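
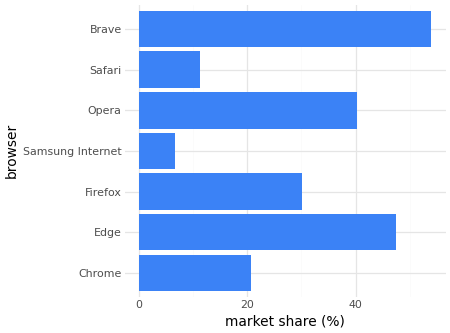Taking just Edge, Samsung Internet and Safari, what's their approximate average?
(45 + 5 + 10) / 3 ≈ 20.

≈ 20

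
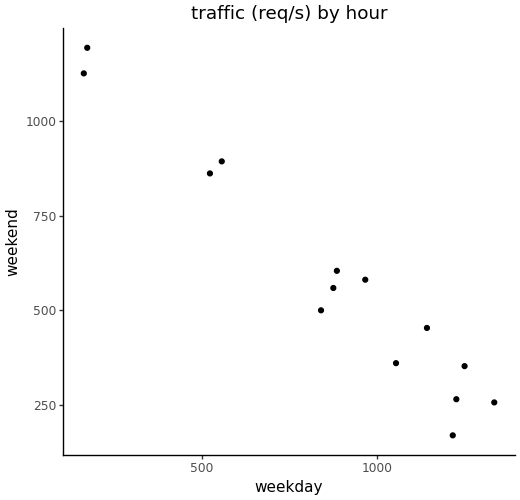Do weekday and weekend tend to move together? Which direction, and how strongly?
negative, strong

Points are negatively correlated; strong (|r| ≈ 1.0).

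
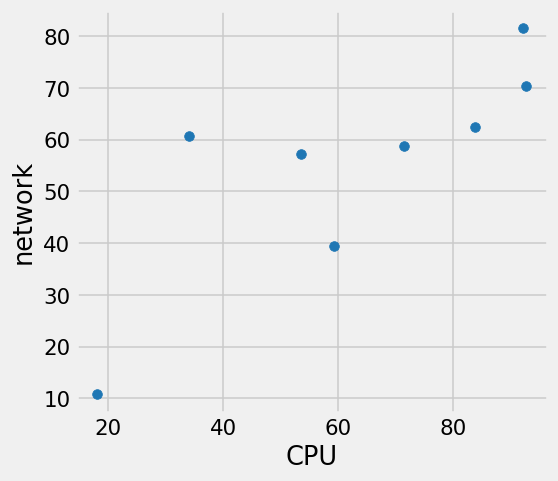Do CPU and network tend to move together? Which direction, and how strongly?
Points are positively correlated; strong (|r| ≈ 0.8).

positive, strong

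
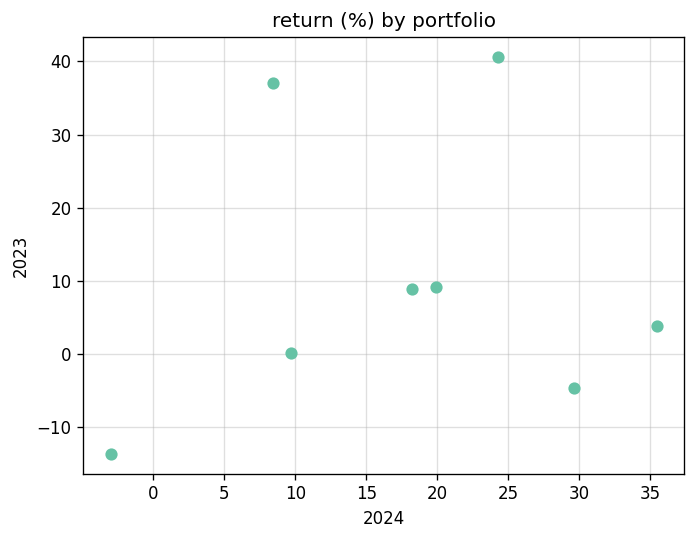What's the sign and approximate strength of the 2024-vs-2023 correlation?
no clear correlation

Points are roughly uncorrelated; weak (|r| ≈ 0.1).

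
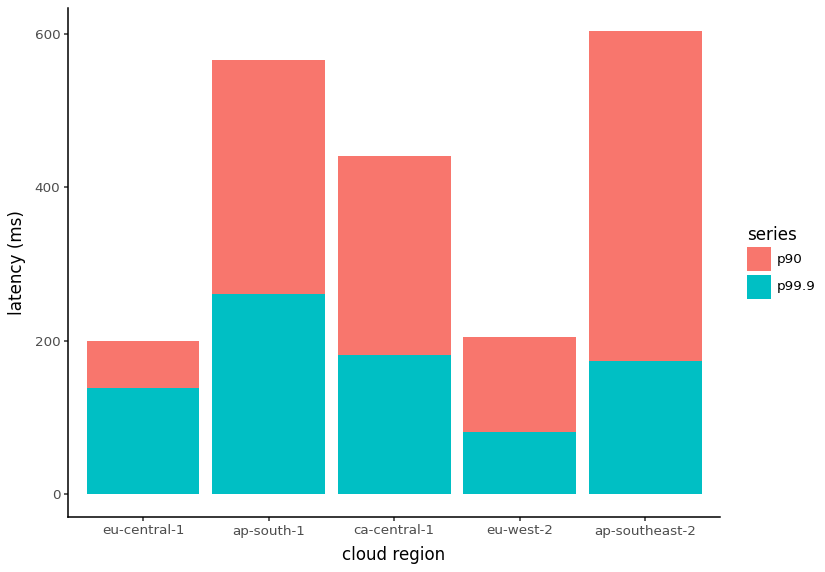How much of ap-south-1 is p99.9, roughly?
≈ 300

p99.9 top ≈ 300, bottom ≈ 0; segment ≈ 300.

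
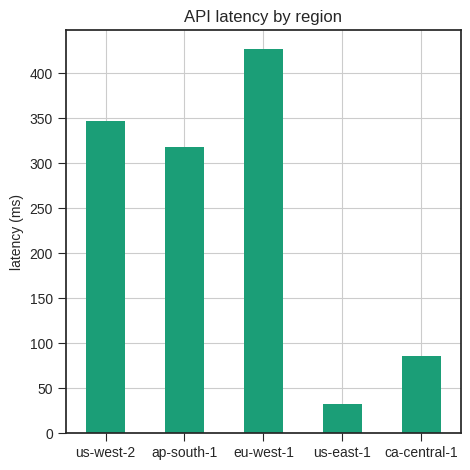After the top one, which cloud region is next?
us-west-2

Top 3: eu-west-1 ≈ 450, us-west-2 ≈ 350, ap-south-1 ≈ 300.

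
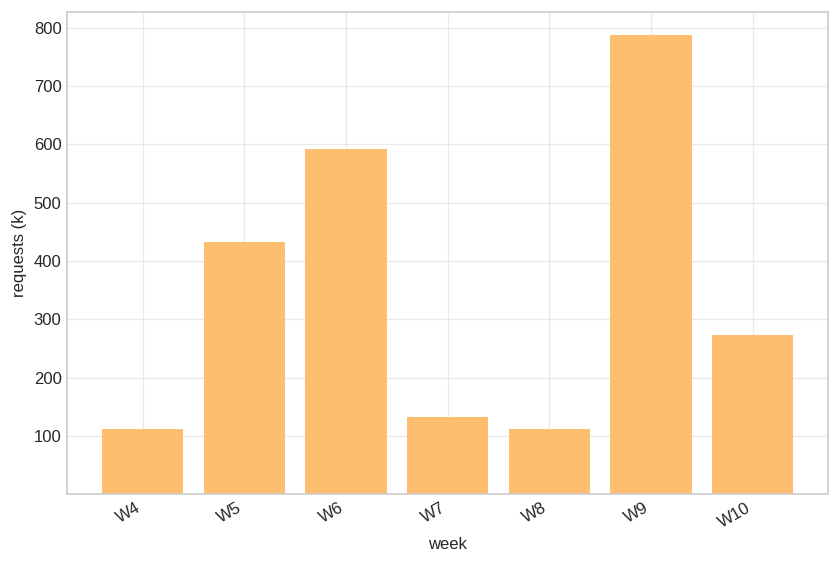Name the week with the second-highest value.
Top 3: W9 ≈ 800, W6 ≈ 600, W5 ≈ 400.

W6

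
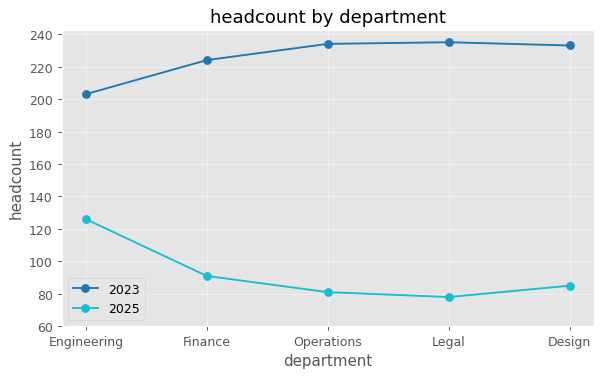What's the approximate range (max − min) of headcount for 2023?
≈ 40

Max Legal ≈ 240, min Engineering ≈ 200; range ≈ 40.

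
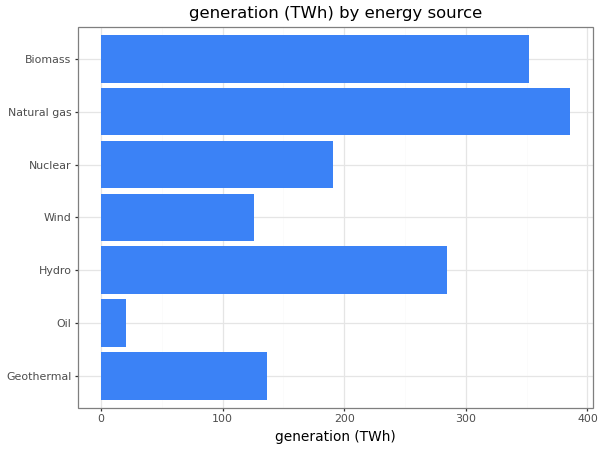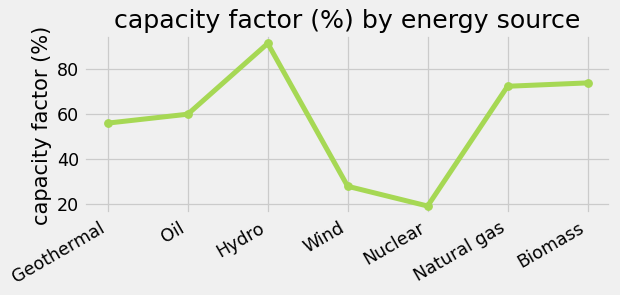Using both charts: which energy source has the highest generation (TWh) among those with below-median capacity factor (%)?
Nuclear

Chart 2 median capacity factor (%) ≈ 60; below-median energy sources: Geothermal, Wind, Nuclear. Among those, Nuclear has the highest generation (TWh) (≈ 200).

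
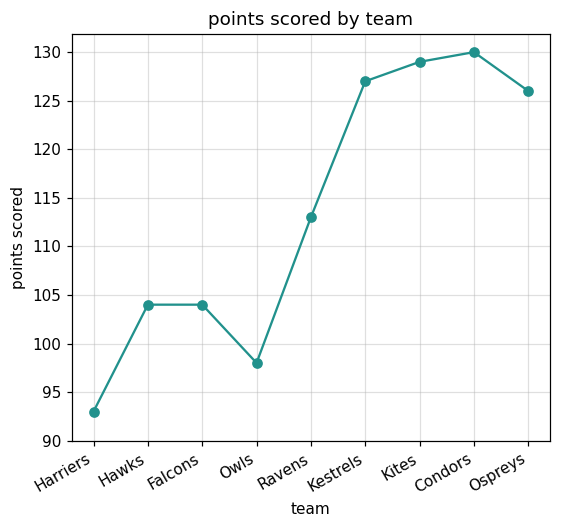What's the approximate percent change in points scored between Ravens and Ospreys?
Ravens ≈ 115, Ospreys ≈ 125; (125 − 115) / 115 ≈ +8.7%.

≈ +8.7%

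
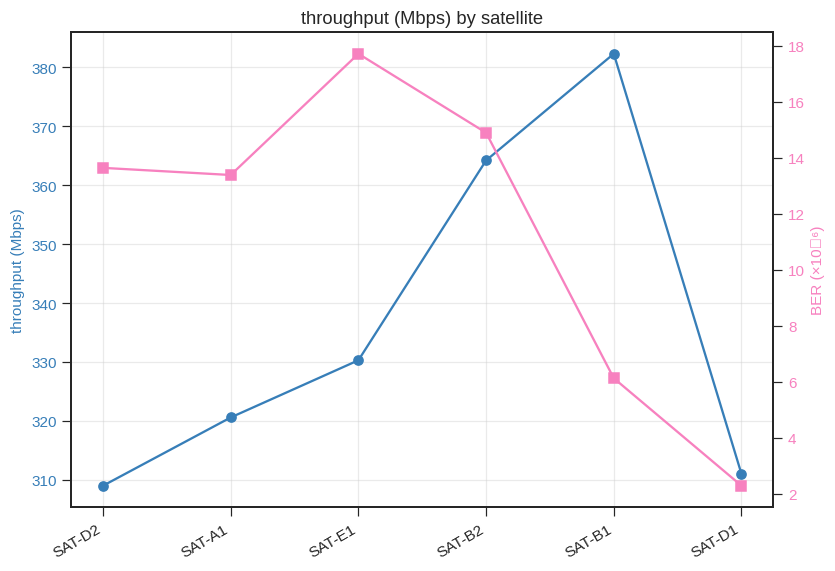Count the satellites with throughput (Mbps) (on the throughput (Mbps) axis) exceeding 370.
Above 370: SAT-B1.

1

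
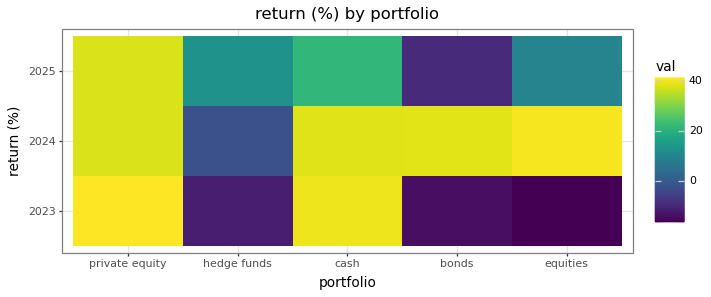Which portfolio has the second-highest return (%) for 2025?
Top 3 for 2025: private equity ≈ 40, cash ≈ 20, hedge funds ≈ 15.

cash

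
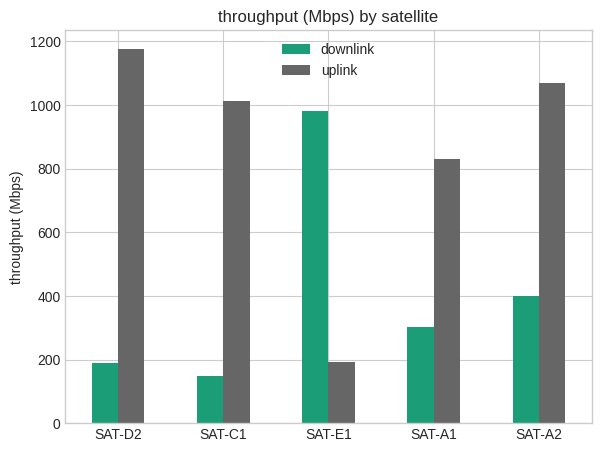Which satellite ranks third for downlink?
SAT-A1

Top 4 for downlink: SAT-E1 ≈ 1000, SAT-A2 ≈ 400, SAT-A1 ≈ 300, SAT-D2 ≈ 200.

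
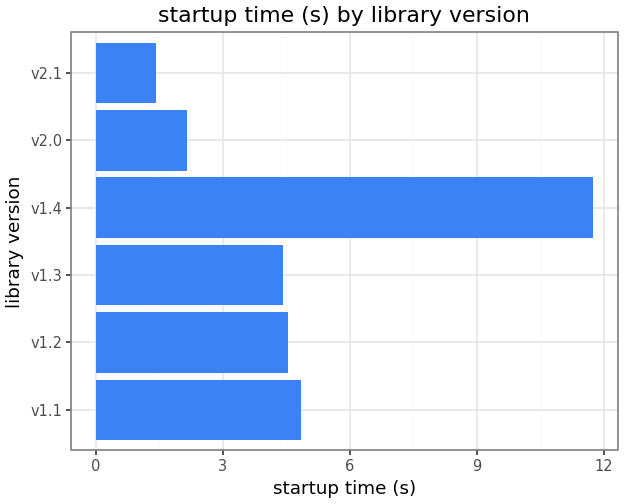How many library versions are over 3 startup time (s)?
4

Above 3: v1.1, v1.2, v1.3, v1.4.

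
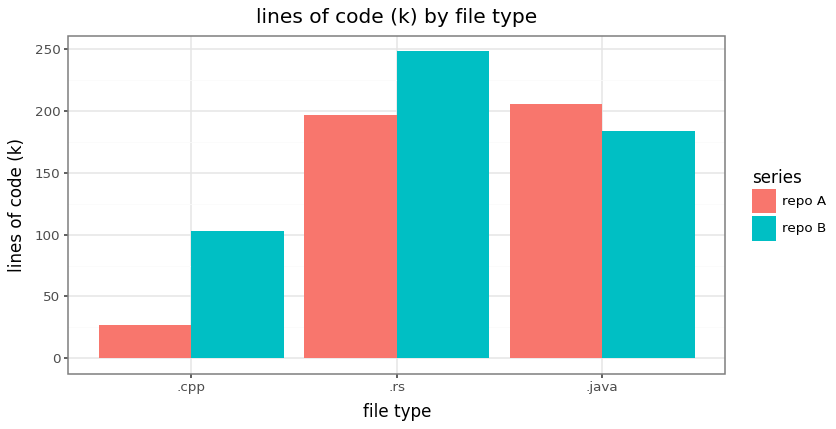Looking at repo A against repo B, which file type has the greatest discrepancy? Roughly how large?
.cpp: repo A ≈ 25, repo B ≈ 100 → gap ≈ 75. Next-largest (.rs) is only ≈ 50.

.cpp, ≈ 75 k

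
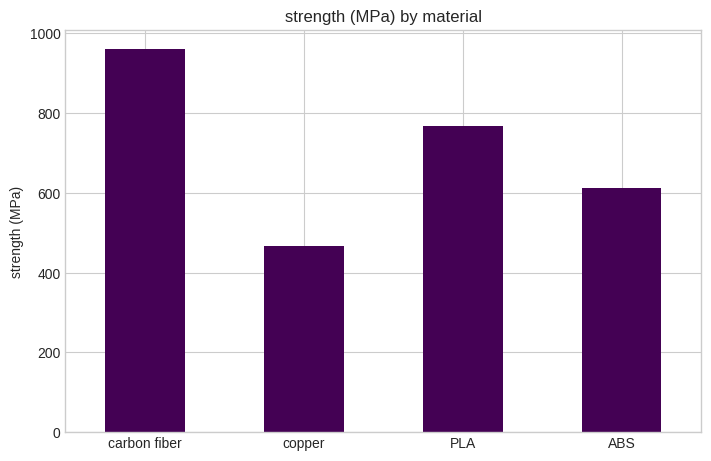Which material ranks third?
Top 4: carbon fiber ≈ 1000, PLA ≈ 800, ABS ≈ 600, copper ≈ 500.

ABS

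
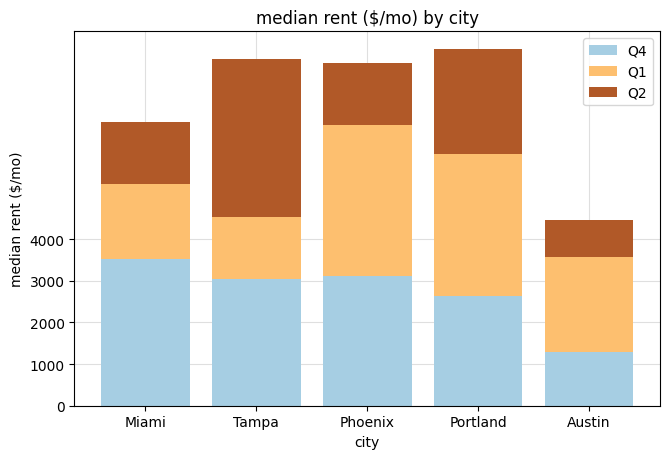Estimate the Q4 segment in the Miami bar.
Q4 top ≈ 4000, bottom ≈ 0; segment ≈ 4000.

≈ 4000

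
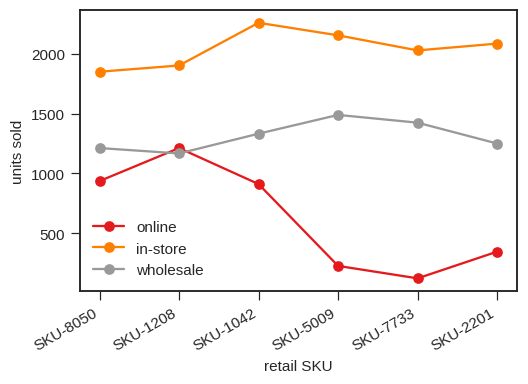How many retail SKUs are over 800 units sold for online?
3

Above 800: SKU-8050, SKU-1208, SKU-1042.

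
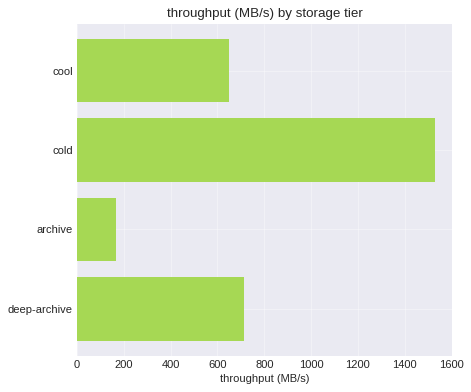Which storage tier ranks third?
Top 4: cold ≈ 1600, deep-archive ≈ 800, cool ≈ 600, archive ≈ 200.

cool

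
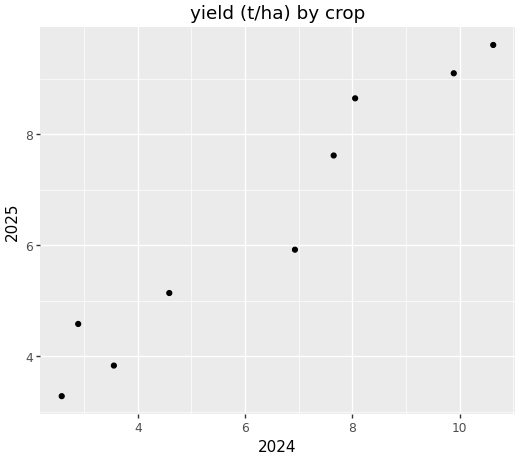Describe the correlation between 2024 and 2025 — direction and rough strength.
Points are positively correlated; strong (|r| ≈ 1.0).

positive, strong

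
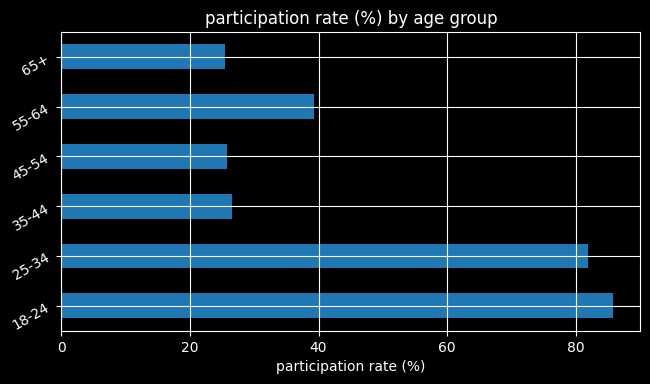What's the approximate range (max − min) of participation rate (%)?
Max 18-24 ≈ 90, min 65+ ≈ 30; range ≈ 60.

≈ 60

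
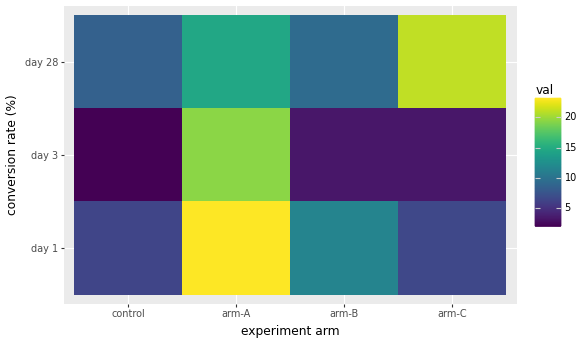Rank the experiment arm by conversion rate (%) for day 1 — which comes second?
arm-B

Top 3 for day 1: arm-A ≈ 24, arm-B ≈ 12, arm-C ≈ 6.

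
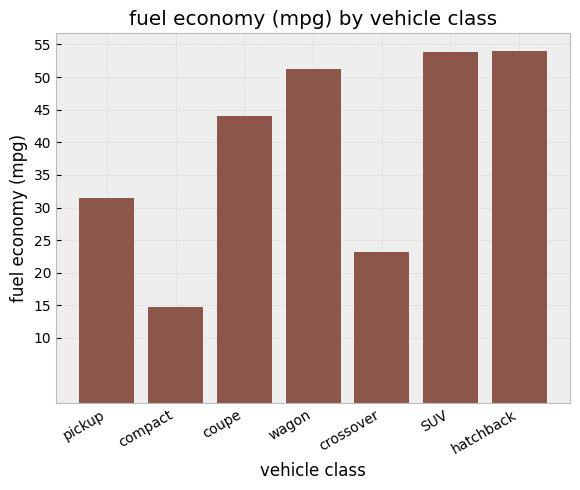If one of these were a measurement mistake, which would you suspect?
compact ≈ 15; the rest sit between ≈ 25 and ≈ 55.

compact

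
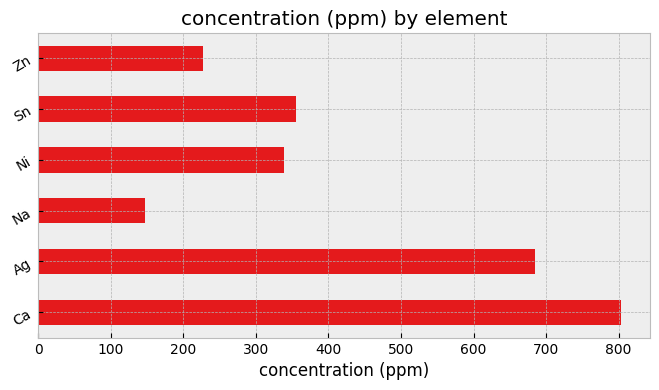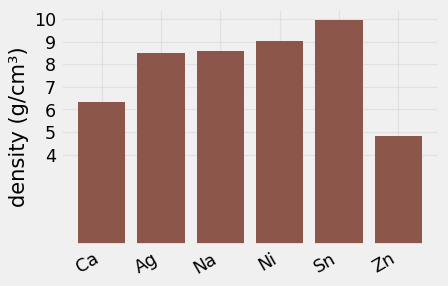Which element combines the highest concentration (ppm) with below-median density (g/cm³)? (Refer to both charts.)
Chart 2 median density (g/cm³) ≈ 9; below-median elements: Ca, Ag, Zn. Among those, Ca has the highest concentration (ppm) (≈ 800).

Ca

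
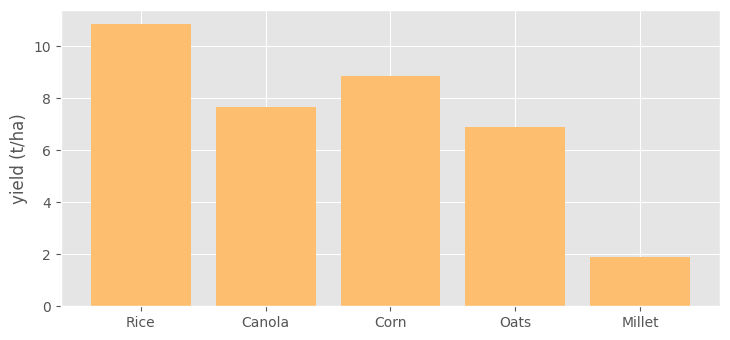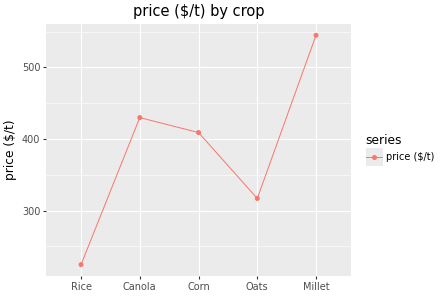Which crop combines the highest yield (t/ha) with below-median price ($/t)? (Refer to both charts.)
Rice

Chart 2 median price ($/t) ≈ 400; below-median crops: Rice, Oats. Among those, Rice has the highest yield (t/ha) (≈ 11).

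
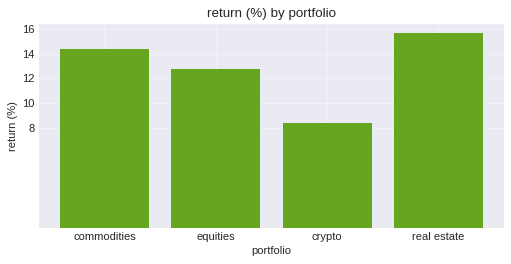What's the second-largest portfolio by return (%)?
Top 3: real estate ≈ 16, commodities ≈ 14, equities ≈ 12.

commodities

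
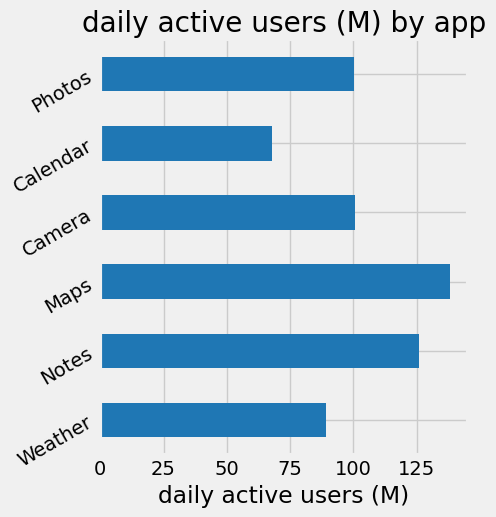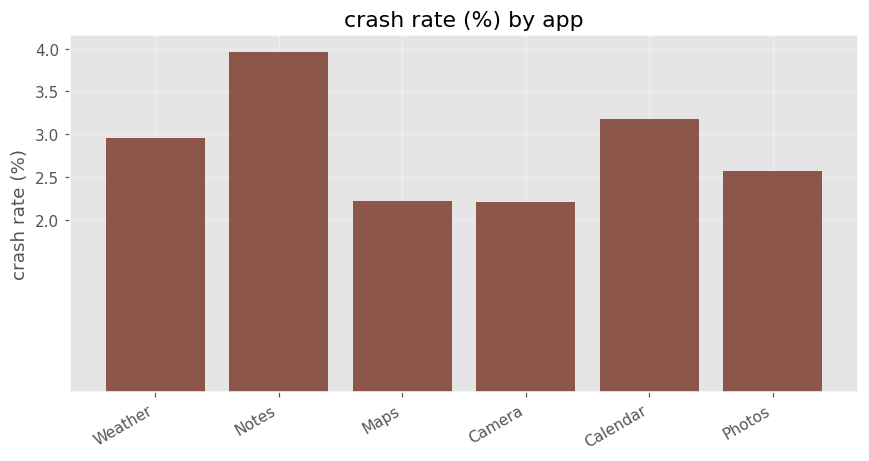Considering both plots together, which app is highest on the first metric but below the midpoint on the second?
Maps

Chart 2 median crash rate (%) ≈ 3; below-median apps: Maps, Camera, Photos. Among those, Maps has the highest daily active users (M) (≈ 140).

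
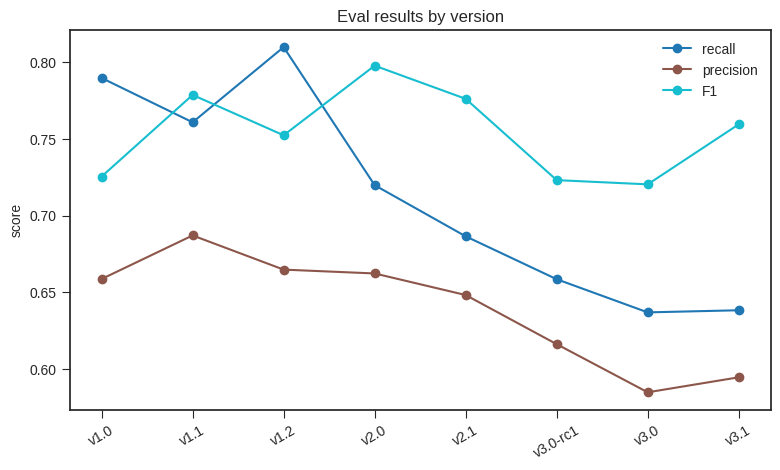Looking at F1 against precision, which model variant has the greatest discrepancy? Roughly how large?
v3.1, ≈ 0.16

v3.1: F1 ≈ 0.76, precision ≈ 0.60 → gap ≈ 0.16. Next-largest (v3.0) is only ≈ 0.14.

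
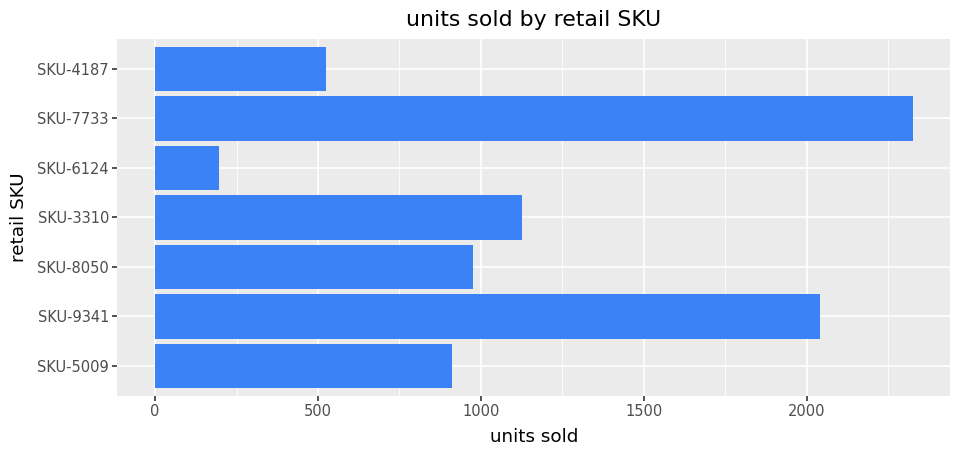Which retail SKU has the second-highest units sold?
Top 3: SKU-7733 ≈ 2400, SKU-9341 ≈ 2000, SKU-3310 ≈ 1200.

SKU-9341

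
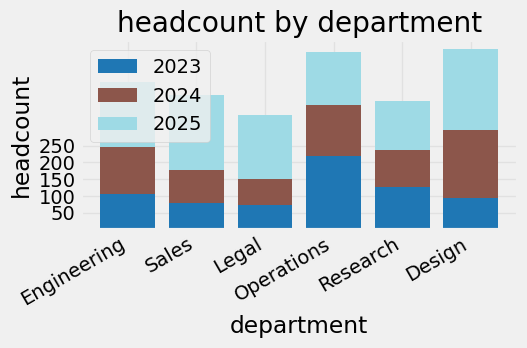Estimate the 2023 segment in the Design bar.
≈ 100

2023 top ≈ 100, bottom ≈ 0; segment ≈ 100.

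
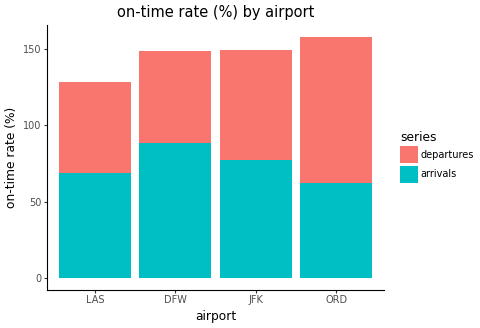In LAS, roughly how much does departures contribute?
≈ 60

departures top ≈ 120, bottom ≈ 60; segment ≈ 60.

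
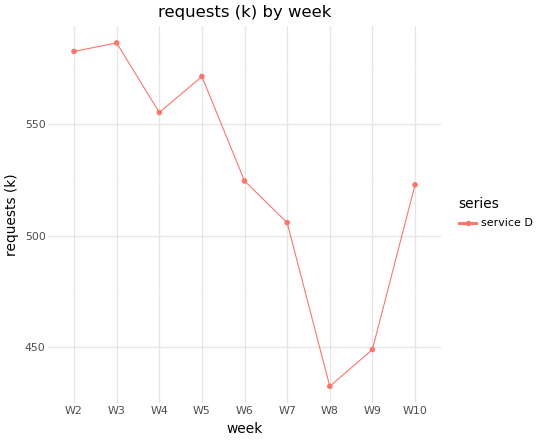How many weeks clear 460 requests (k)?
7

Above 460: W2, W3, W4, W5, W6, W7, W10.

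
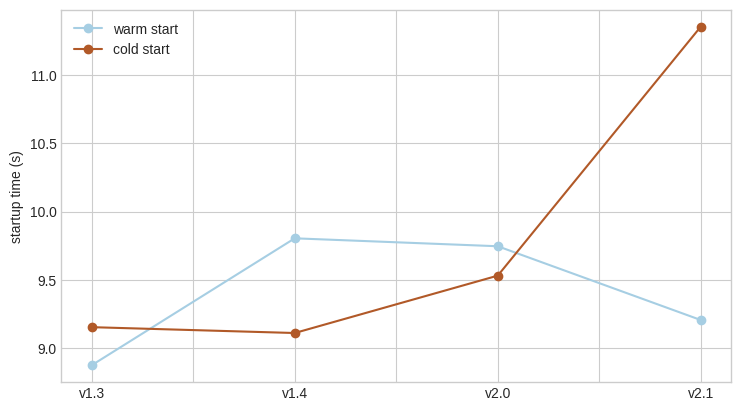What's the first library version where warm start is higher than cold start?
v1.3: warm start ≈ 9.0 vs cold start ≈ 9.0 (not yet); v1.4: warm start ≈ 10.0 vs cold start ≈ 9.0 (first crossover).

v1.4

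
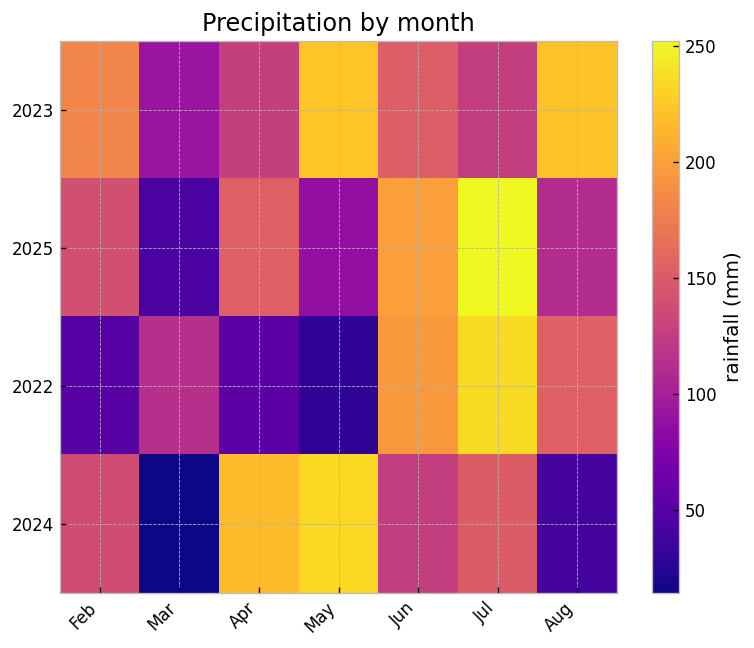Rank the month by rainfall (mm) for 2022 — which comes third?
Top 4 for 2022: Jul ≈ 240, Jun ≈ 200, Aug ≈ 160, Mar ≈ 120.

Aug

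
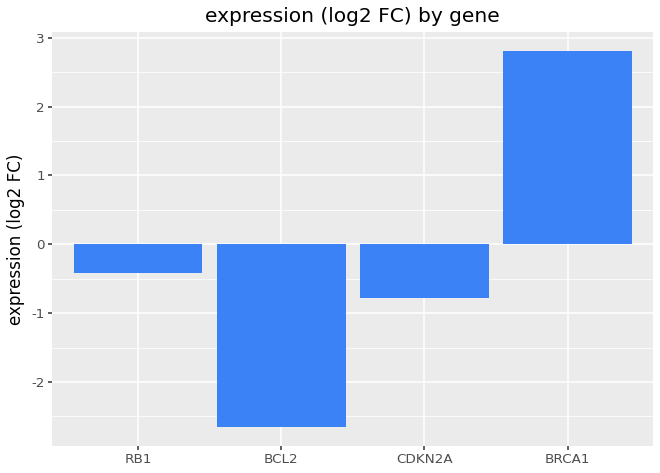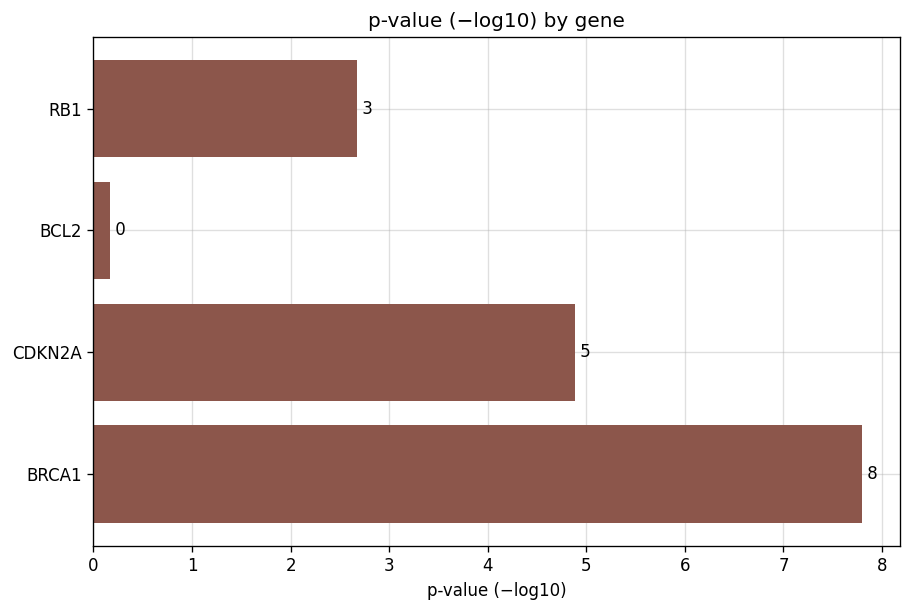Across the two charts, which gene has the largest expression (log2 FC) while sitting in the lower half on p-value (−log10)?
Chart 2 median p-value (−log10) ≈ 4; below-median genes: RB1, BCL2. Among those, RB1 has the highest expression (log2 FC) (≈ -0.5).

RB1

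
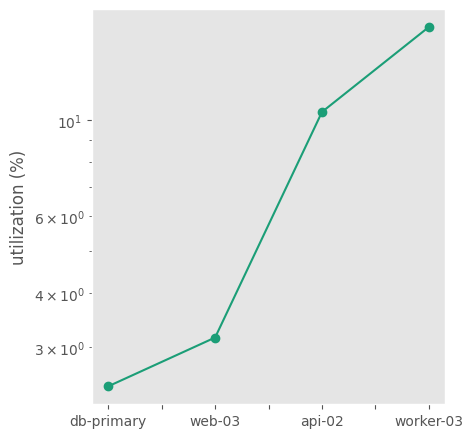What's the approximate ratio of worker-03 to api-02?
worker-03 ≈ 16, api-02 ≈ 10; 16/10 ≈ 1.6.

≈ 1.6×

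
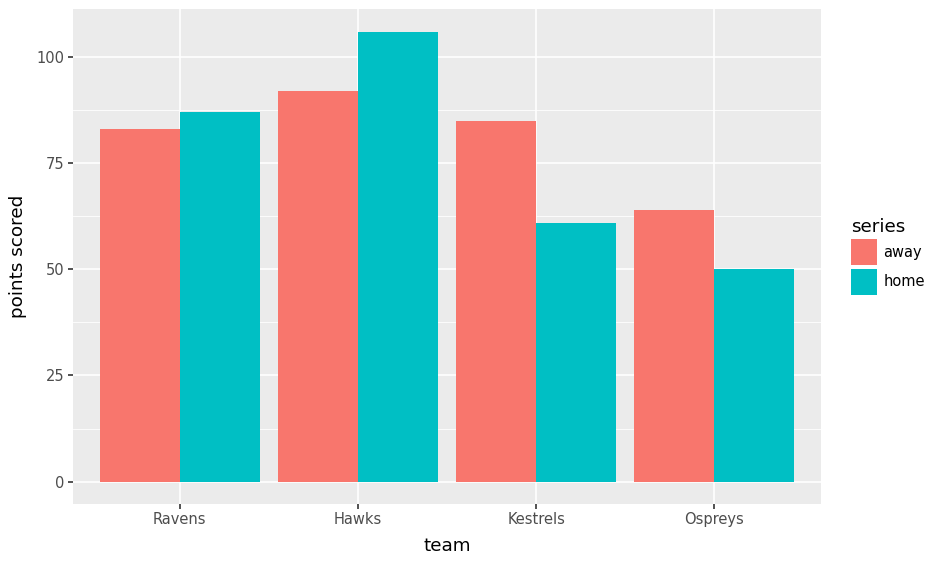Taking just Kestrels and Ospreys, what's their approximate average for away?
(80 + 60) / 2 ≈ 70.

≈ 70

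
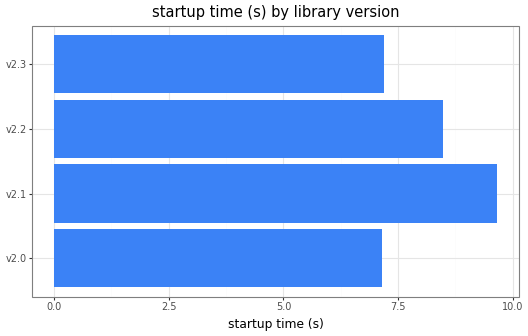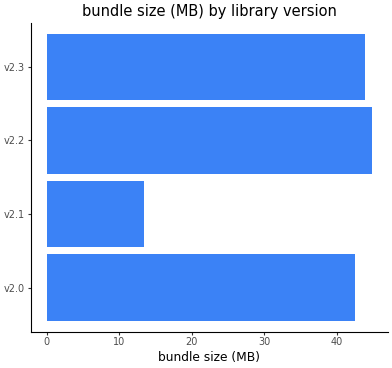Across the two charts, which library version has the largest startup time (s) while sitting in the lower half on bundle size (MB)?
Chart 2 median bundle size (MB) ≈ 45; below-median library versions: v2.0, v2.1. Among those, v2.1 has the highest startup time (s) (≈ 10).

v2.1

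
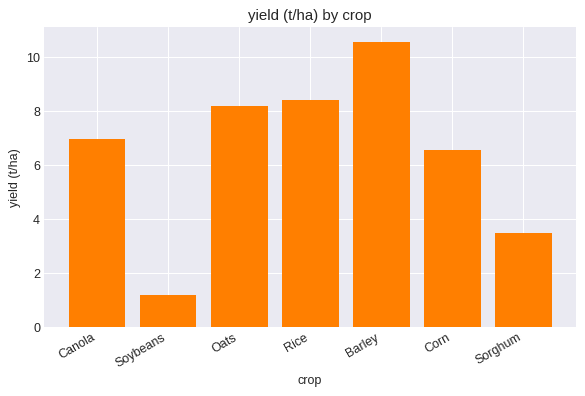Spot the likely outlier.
Soybeans

Soybeans ≈ 1; the rest sit between ≈ 3 and ≈ 11.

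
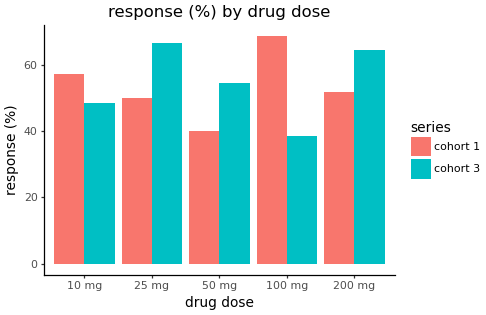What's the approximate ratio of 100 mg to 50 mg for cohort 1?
100 mg ≈ 70, 50 mg ≈ 40; 70/40 ≈ 1.75.

≈ 1.75×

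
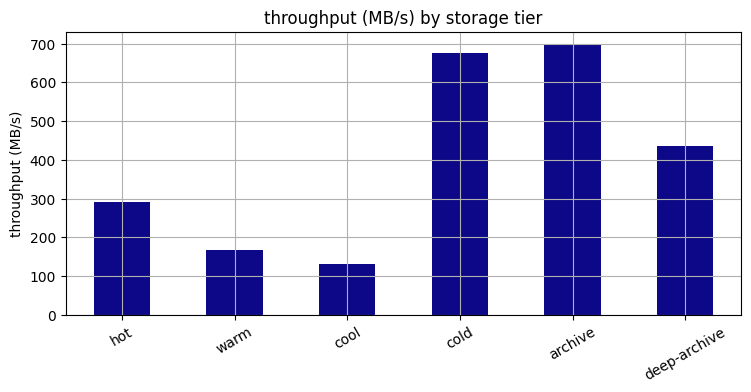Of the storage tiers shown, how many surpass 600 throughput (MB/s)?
2

Above 600: cold, archive.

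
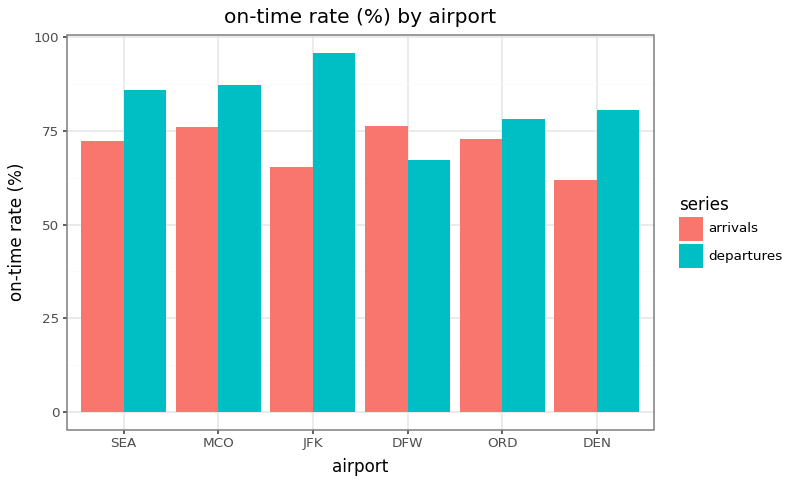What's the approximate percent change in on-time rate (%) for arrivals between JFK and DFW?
JFK ≈ 70, DFW ≈ 80; (80 − 70) / 70 ≈ +14.3%.

≈ +14.3%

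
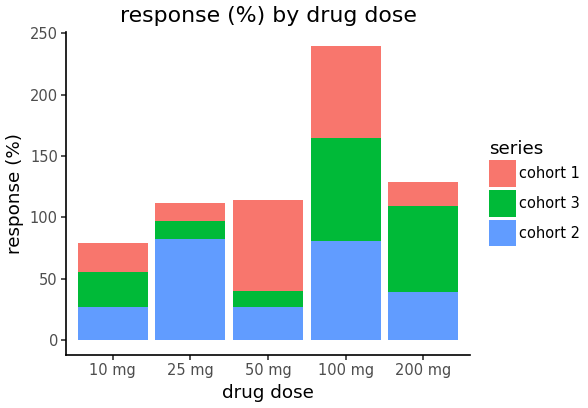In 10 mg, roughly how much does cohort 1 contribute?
≈ 20

cohort 1 top ≈ 80, bottom ≈ 60; segment ≈ 20.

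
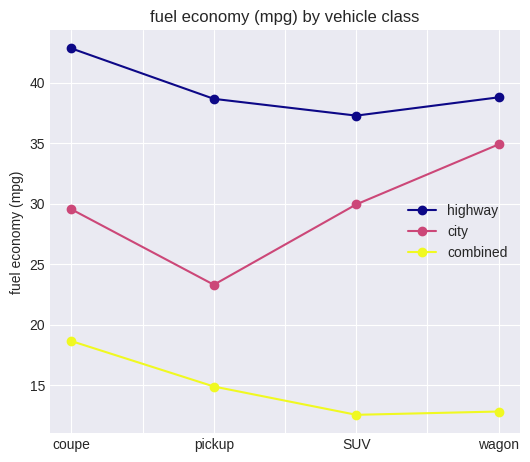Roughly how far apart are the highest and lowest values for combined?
Max coupe ≈ 20, min SUV ≈ 15; range ≈ 5.

≈ 5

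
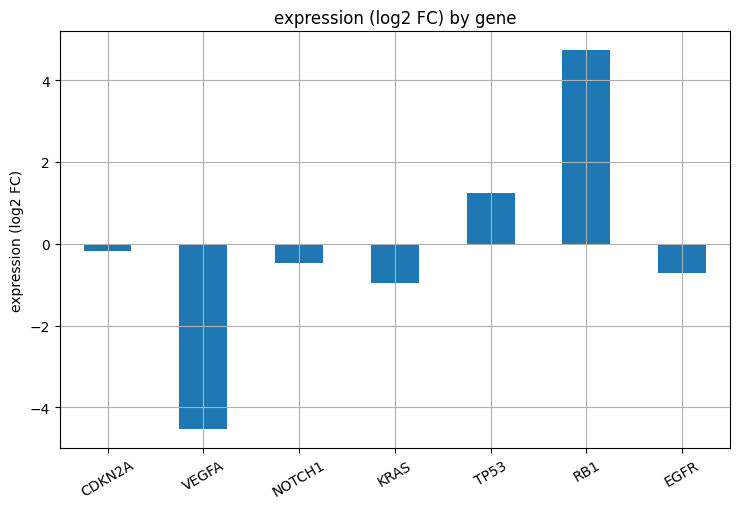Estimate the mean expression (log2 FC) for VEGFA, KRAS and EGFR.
(-5 + -1 + -1) / 3 ≈ -2.

≈ -2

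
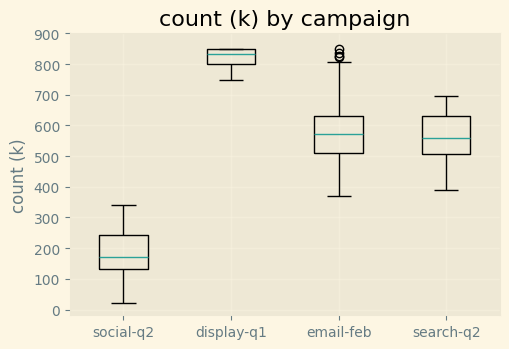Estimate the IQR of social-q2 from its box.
Q3 ≈ 200, Q1 ≈ 100; IQR ≈ 100.

≈ 100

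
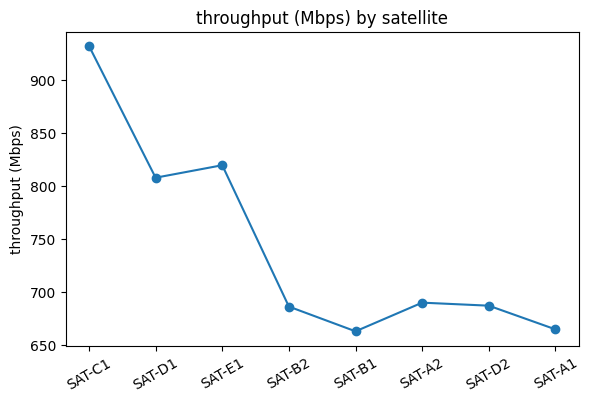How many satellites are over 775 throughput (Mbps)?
Above 775: SAT-C1, SAT-D1, SAT-E1.

3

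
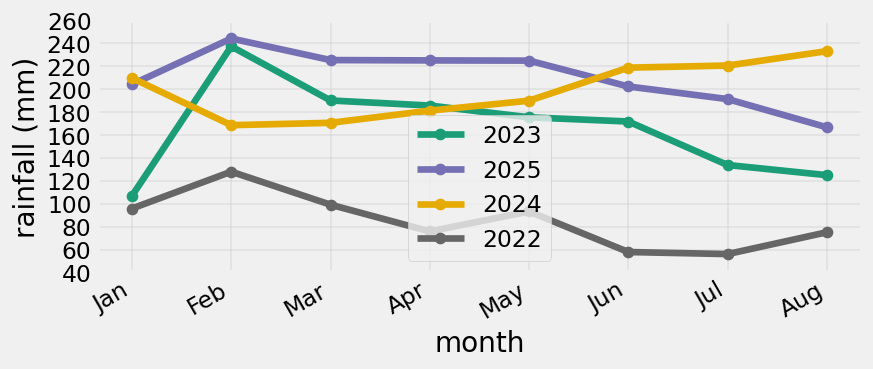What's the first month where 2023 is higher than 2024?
Feb

Jan: 2023 ≈ 100 vs 2024 ≈ 200 (not yet); Feb: 2023 ≈ 240 vs 2024 ≈ 160 (first crossover).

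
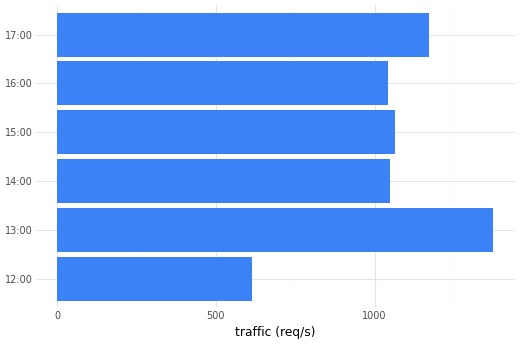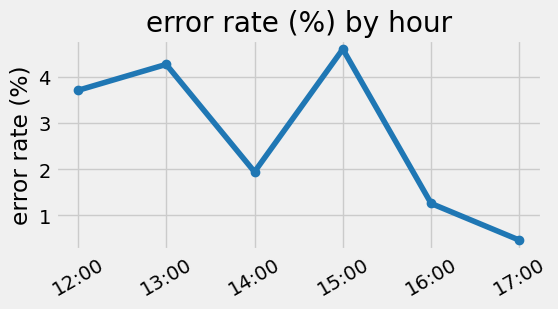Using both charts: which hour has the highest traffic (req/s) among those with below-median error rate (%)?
Chart 2 median error rate (%) ≈ 3; below-median hours: 14:00, 16:00, 17:00. Among those, 17:00 has the highest traffic (req/s) (≈ 1200).

17:00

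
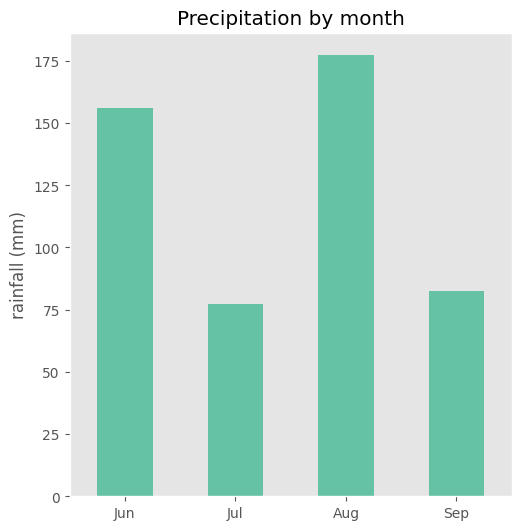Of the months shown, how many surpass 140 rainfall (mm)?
2

Above 140: Jun, Aug.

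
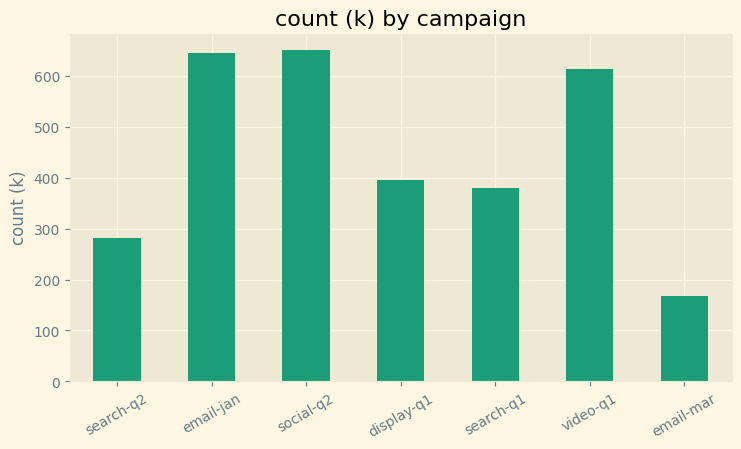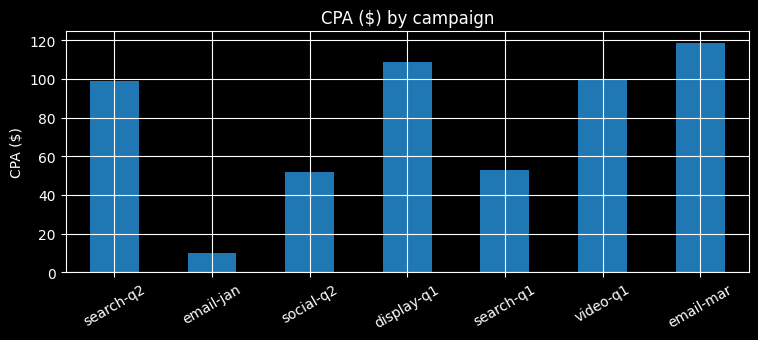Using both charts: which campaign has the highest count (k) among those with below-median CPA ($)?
Chart 2 median CPA ($) ≈ 100; below-median campaigns: email-jan, social-q2, search-q1. Among those, social-q2 has the highest count (k) (≈ 700).

social-q2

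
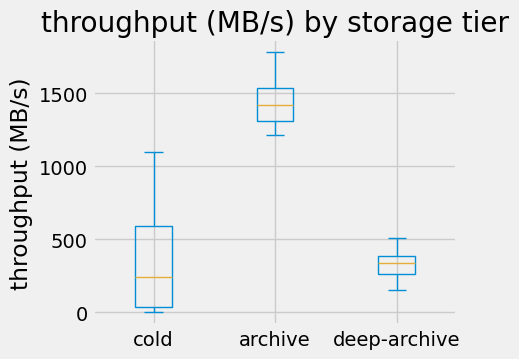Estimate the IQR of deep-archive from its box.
≈ 100

Q3 ≈ 400, Q1 ≈ 300; IQR ≈ 100.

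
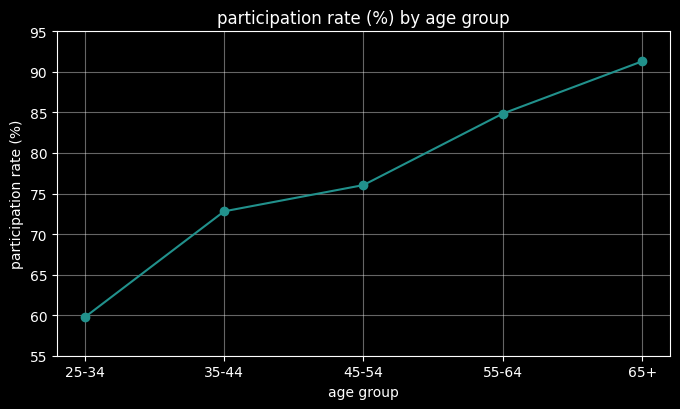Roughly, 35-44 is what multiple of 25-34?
≈ 1.25×

35-44 ≈ 75, 25-34 ≈ 60; 75/60 ≈ 1.25.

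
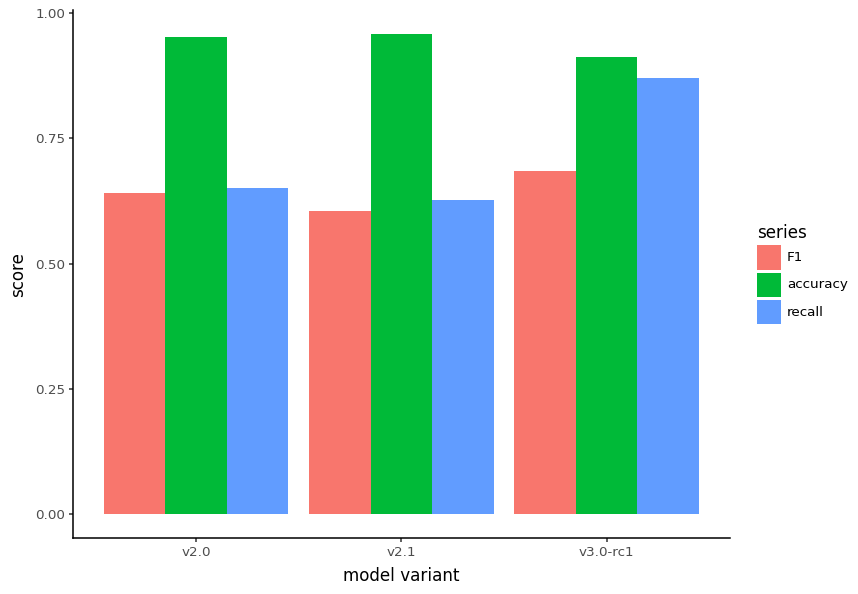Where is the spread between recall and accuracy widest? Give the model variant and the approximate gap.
v2.1, ≈ 0.4

v2.1: recall ≈ 0.6, accuracy ≈ 1.0 → gap ≈ 0.4. Next-largest (v2.0) is only ≈ 0.3.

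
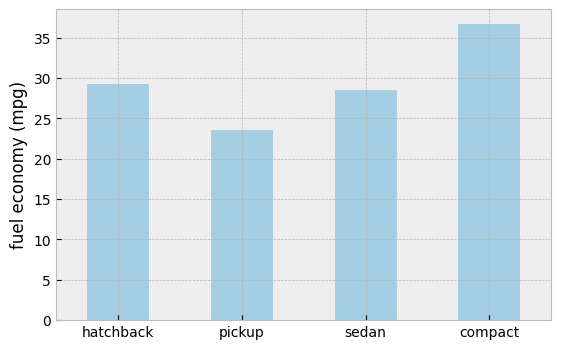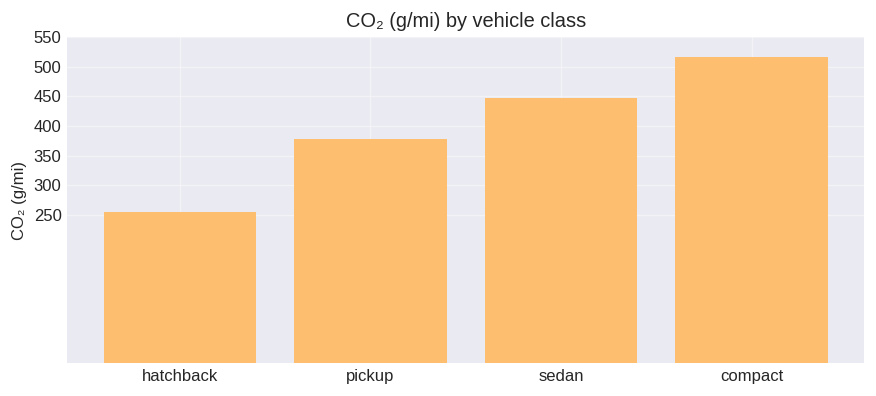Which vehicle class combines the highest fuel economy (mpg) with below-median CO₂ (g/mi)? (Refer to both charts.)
hatchback

Chart 2 median CO₂ (g/mi) ≈ 400; below-median vehicle classes: hatchback, pickup. Among those, hatchback has the highest fuel economy (mpg) (≈ 30).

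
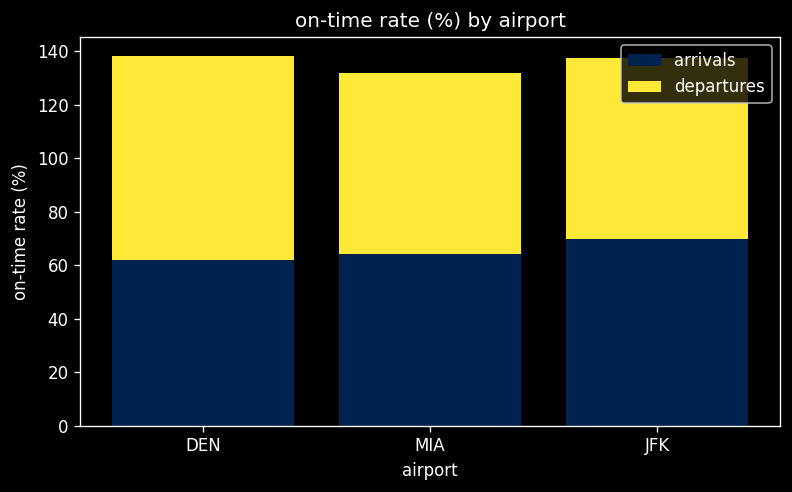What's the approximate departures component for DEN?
departures top ≈ 140, bottom ≈ 60; segment ≈ 80.

≈ 80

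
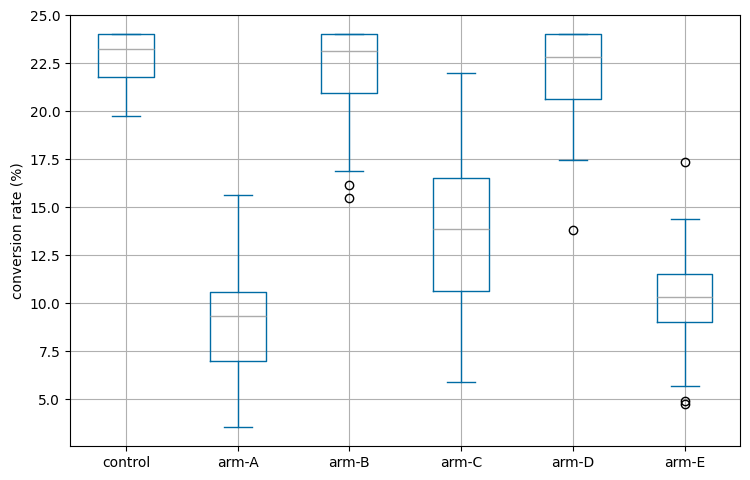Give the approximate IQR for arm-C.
≈ 6

Q3 ≈ 16, Q1 ≈ 10; IQR ≈ 6.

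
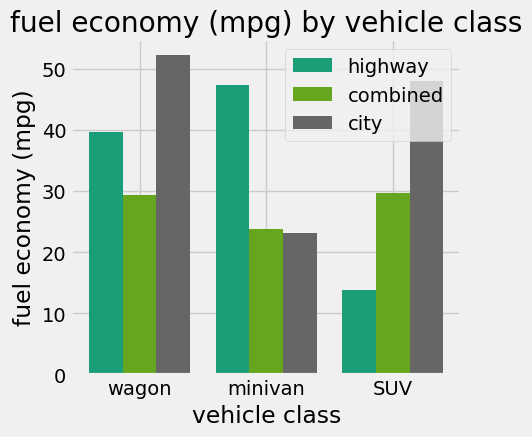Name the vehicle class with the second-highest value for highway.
Top 3 for highway: minivan ≈ 45, wagon ≈ 40, SUV ≈ 15.

wagon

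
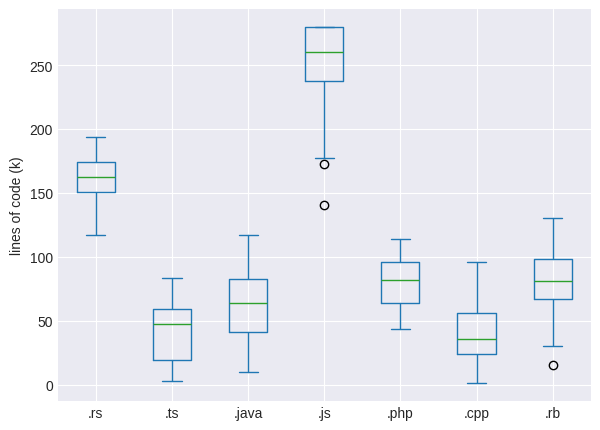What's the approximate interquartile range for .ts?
Q3 ≈ 60, Q1 ≈ 20; IQR ≈ 40.

≈ 40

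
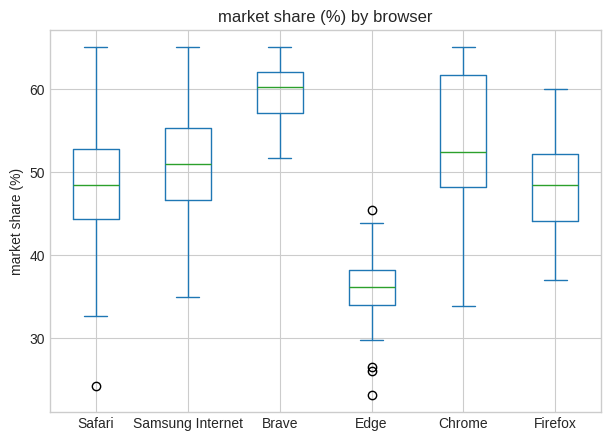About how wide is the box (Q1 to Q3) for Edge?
≈ 4

Q3 ≈ 38, Q1 ≈ 34; IQR ≈ 4.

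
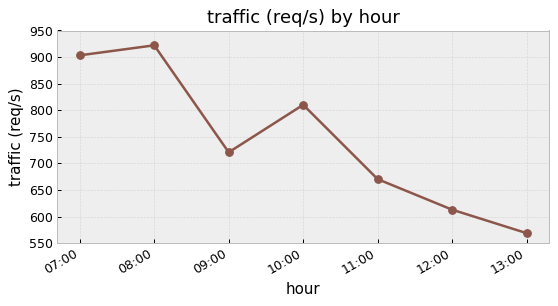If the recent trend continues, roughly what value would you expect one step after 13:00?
Last three: 650, 600, 550 → slope ≈ -50/step → next ≈ 500.

≈ 500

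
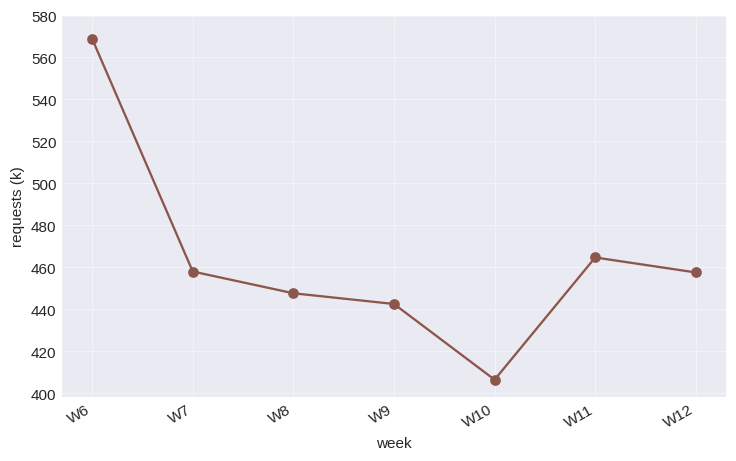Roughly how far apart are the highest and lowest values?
Max W6 ≈ 560, min W10 ≈ 400; range ≈ 160.

≈ 160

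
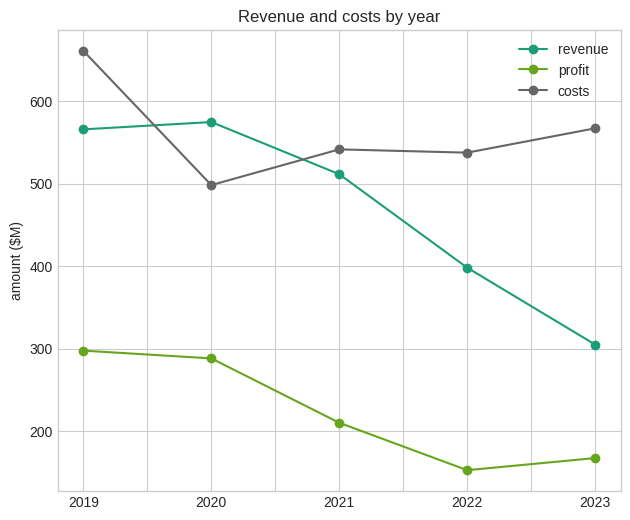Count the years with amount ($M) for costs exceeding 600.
1

Above 600: 2019.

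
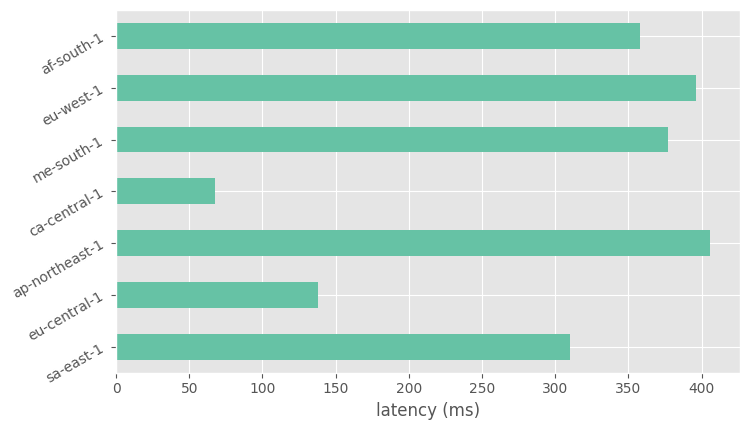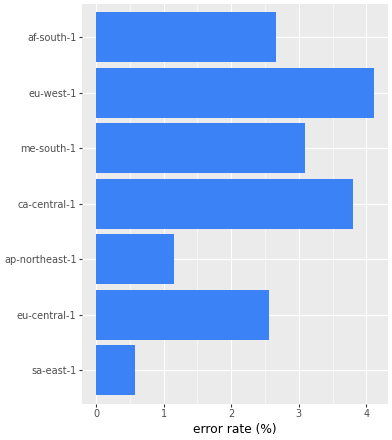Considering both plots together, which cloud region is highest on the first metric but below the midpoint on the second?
ap-northeast-1

Chart 2 median error rate (%) ≈ 2.5; below-median cloud regions: sa-east-1, eu-central-1, ap-northeast-1. Among those, ap-northeast-1 has the highest latency (ms) (≈ 400).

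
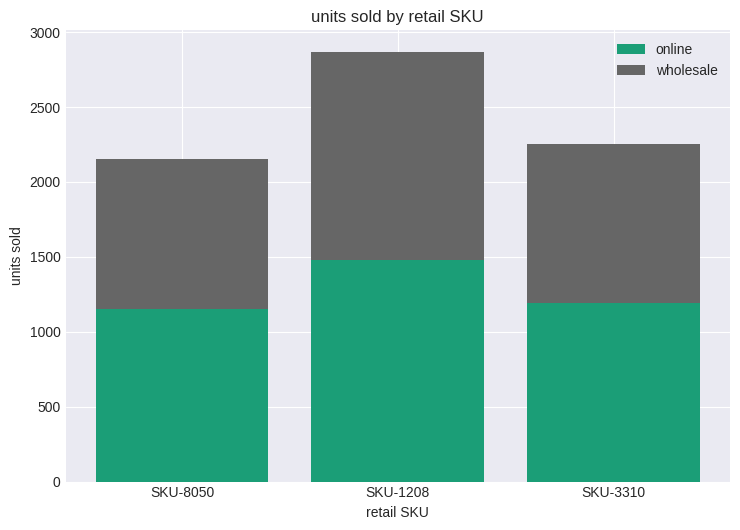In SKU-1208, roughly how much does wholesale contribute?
wholesale top ≈ 3000, bottom ≈ 1500; segment ≈ 1500.

≈ 1500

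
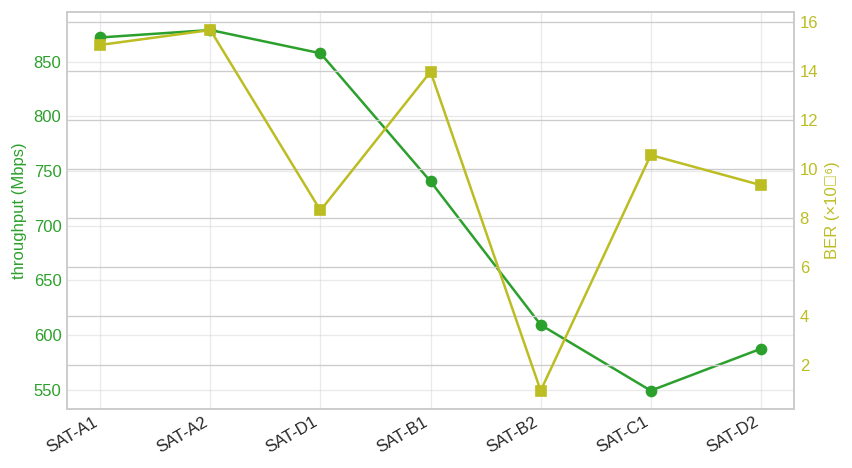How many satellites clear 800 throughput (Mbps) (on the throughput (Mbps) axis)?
Above 800: SAT-A1, SAT-A2, SAT-D1.

3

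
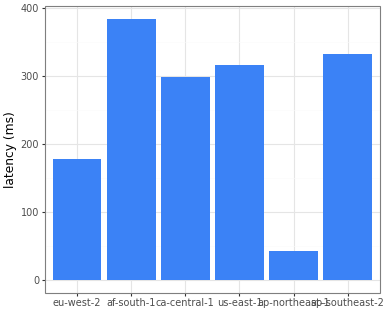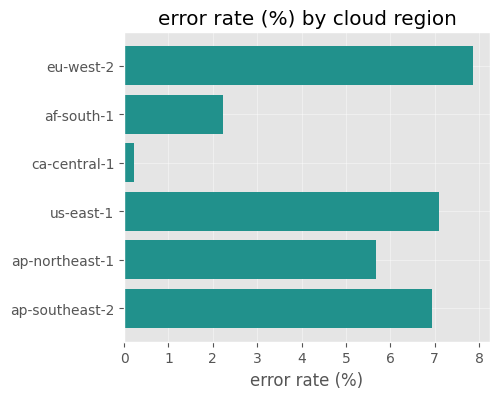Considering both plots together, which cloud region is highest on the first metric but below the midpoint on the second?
af-south-1

Chart 2 median error rate (%) ≈ 6; below-median cloud regions: af-south-1, ca-central-1, ap-northeast-1. Among those, af-south-1 has the highest latency (ms) (≈ 400).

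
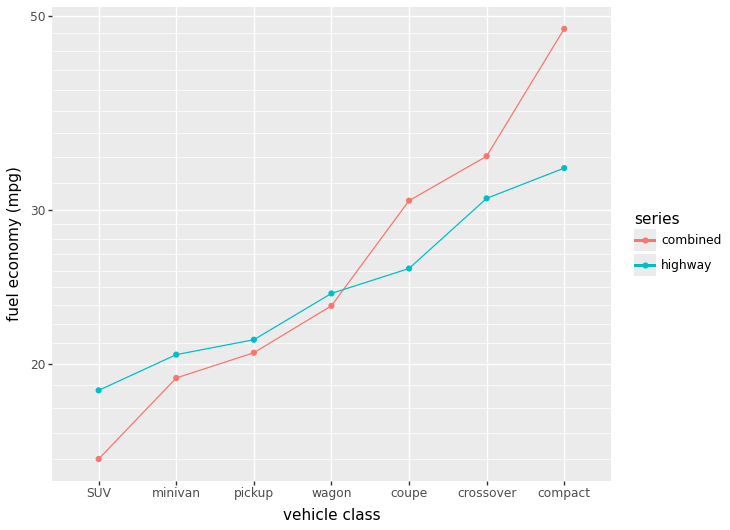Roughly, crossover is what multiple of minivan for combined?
crossover ≈ 35, minivan ≈ 20; 35/20 ≈ 1.75.

≈ 1.75×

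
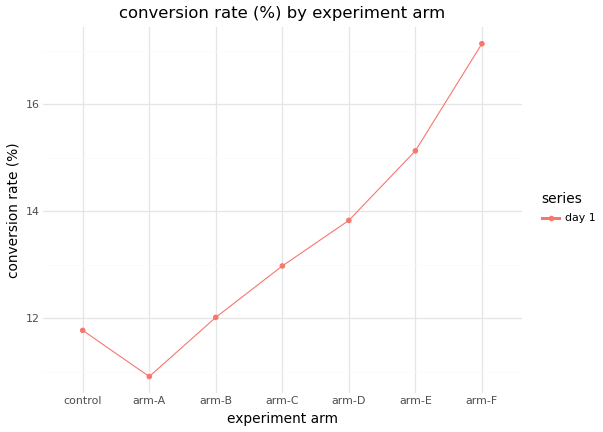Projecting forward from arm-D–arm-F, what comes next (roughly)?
Last three: 14, 15, 17 → slope ≈ 1.5/step → next ≈ 18.5.

≈ 18.5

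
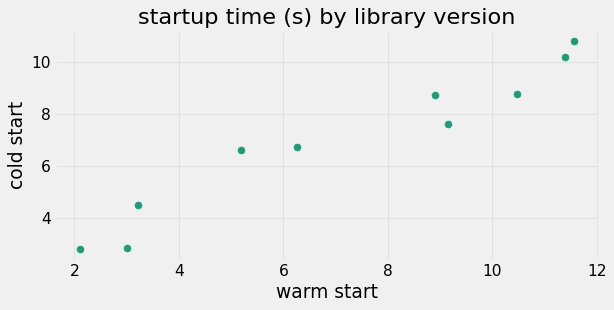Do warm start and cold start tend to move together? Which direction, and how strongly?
positive, strong

Points are positively correlated; strong (|r| ≈ 1.0).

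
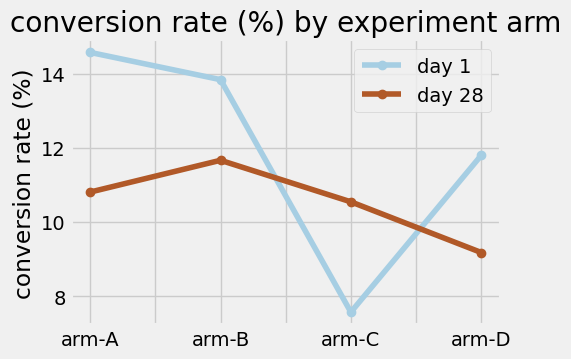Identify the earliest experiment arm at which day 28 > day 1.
arm-B: day 28 ≈ 12 vs day 1 ≈ 14 (not yet); arm-C: day 28 ≈ 11 vs day 1 ≈ 8 (first crossover).

arm-C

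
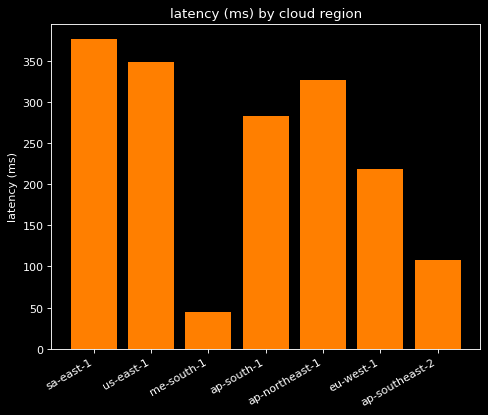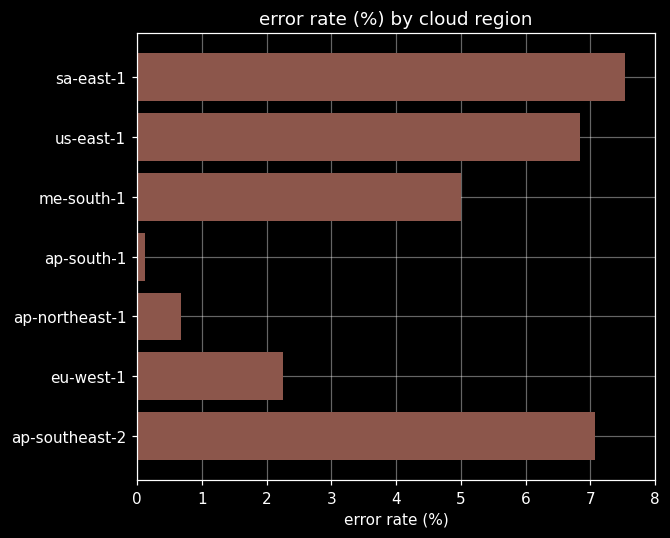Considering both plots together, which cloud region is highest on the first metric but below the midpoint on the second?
Chart 2 median error rate (%) ≈ 5; below-median cloud regions: ap-south-1, ap-northeast-1, eu-west-1. Among those, ap-northeast-1 has the highest latency (ms) (≈ 350).

ap-northeast-1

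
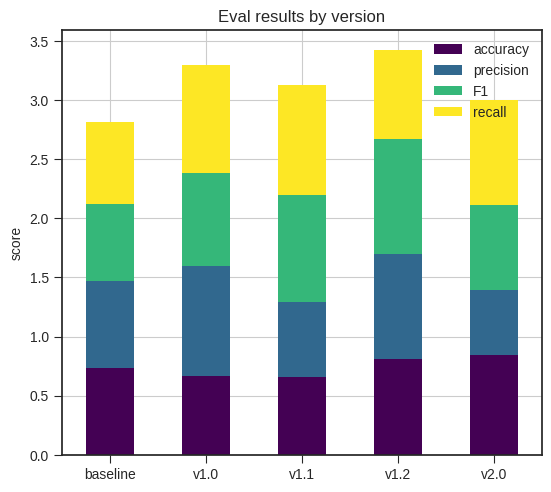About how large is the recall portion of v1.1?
recall top ≈ 3.0, bottom ≈ 2.0; segment ≈ 1.0.

≈ 1.0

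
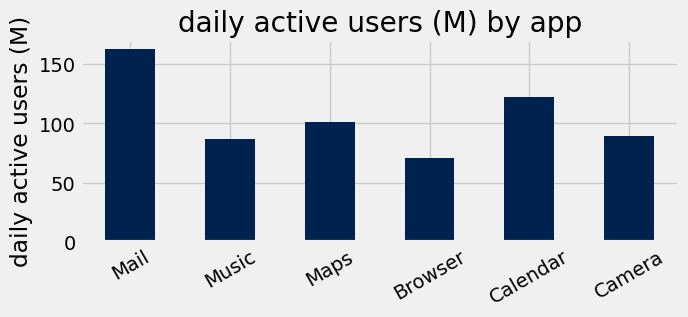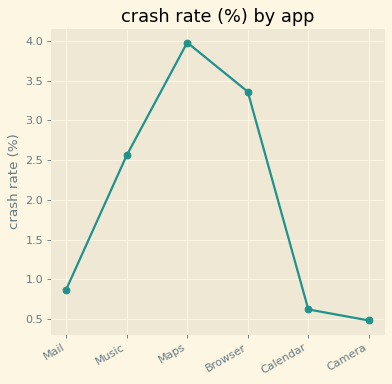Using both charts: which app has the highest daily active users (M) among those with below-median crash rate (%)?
Chart 2 median crash rate (%) ≈ 1.5; below-median apps: Mail, Calendar, Camera. Among those, Mail has the highest daily active users (M) (≈ 160).

Mail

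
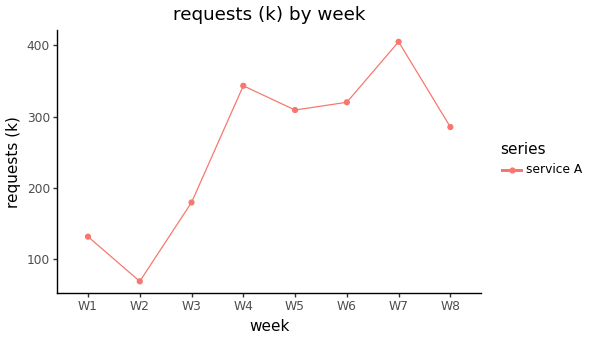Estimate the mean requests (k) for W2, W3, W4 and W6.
≈ 225

(50 + 200 + 350 + 300) / 4 ≈ 225.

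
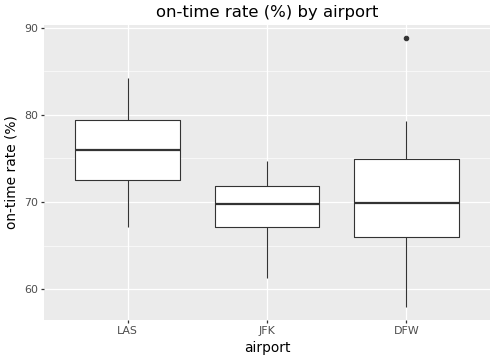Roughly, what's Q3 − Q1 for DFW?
≈ 9.0

Q3 ≈ 75.0, Q1 ≈ 66.0; IQR ≈ 9.0.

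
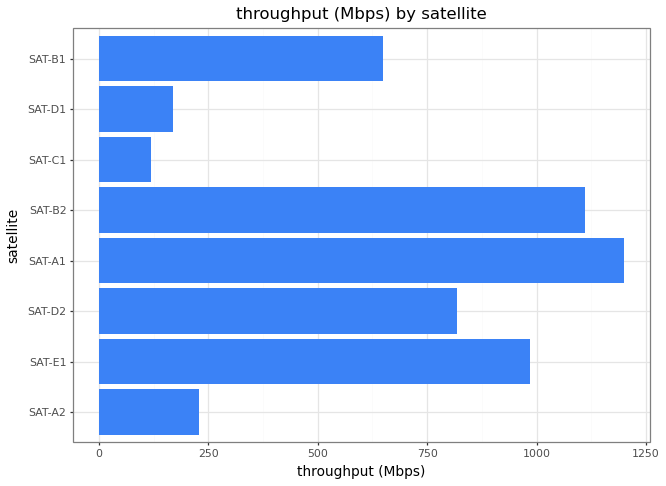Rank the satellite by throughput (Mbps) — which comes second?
Top 3: SAT-A1 ≈ 1200, SAT-B2 ≈ 1100, SAT-E1 ≈ 1000.

SAT-B2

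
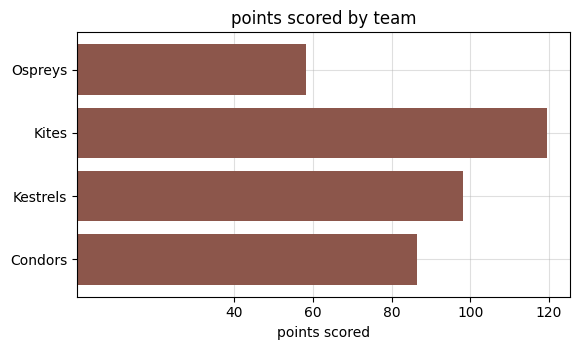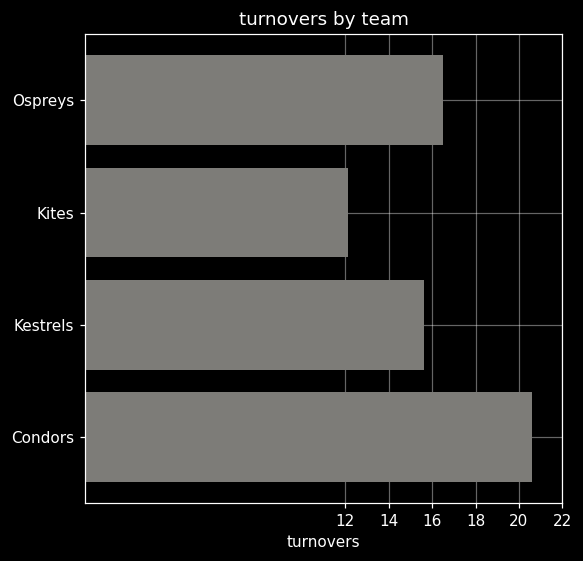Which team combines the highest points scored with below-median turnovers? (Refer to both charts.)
Kites

Chart 2 median turnovers ≈ 16; below-median teams: Kites, Kestrels. Among those, Kites has the highest points scored (≈ 120).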